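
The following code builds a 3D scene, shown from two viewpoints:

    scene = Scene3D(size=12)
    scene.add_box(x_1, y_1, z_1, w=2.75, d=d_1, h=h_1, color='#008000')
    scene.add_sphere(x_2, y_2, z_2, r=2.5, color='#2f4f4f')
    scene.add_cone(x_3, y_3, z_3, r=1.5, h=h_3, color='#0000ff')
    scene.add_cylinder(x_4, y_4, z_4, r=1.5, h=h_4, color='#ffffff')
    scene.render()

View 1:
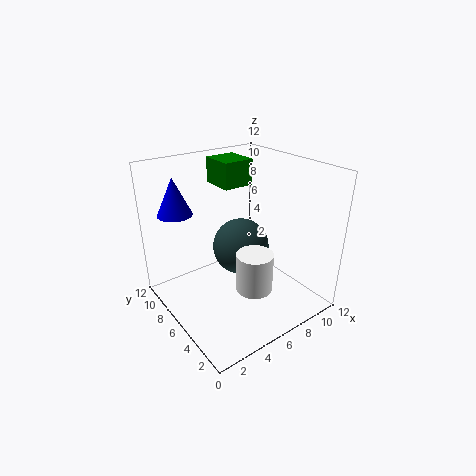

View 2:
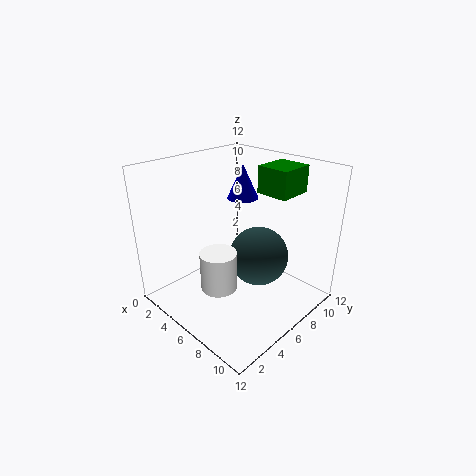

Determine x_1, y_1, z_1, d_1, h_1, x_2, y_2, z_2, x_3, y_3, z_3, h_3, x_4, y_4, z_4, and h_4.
x_1 = 6.25; y_1 = 8; z_1 = 9.5; d_1 = 3; h_1 = 2.25; x_2 = 7.25; y_2 = 7.25; z_2 = 4.25; x_3 = 2.5; y_3 = 10.25; z_3 = 7.5; h_3 = 3.25; x_4 = 6; y_4 = 3.75; z_4 = 2.25; h_4 = 3.25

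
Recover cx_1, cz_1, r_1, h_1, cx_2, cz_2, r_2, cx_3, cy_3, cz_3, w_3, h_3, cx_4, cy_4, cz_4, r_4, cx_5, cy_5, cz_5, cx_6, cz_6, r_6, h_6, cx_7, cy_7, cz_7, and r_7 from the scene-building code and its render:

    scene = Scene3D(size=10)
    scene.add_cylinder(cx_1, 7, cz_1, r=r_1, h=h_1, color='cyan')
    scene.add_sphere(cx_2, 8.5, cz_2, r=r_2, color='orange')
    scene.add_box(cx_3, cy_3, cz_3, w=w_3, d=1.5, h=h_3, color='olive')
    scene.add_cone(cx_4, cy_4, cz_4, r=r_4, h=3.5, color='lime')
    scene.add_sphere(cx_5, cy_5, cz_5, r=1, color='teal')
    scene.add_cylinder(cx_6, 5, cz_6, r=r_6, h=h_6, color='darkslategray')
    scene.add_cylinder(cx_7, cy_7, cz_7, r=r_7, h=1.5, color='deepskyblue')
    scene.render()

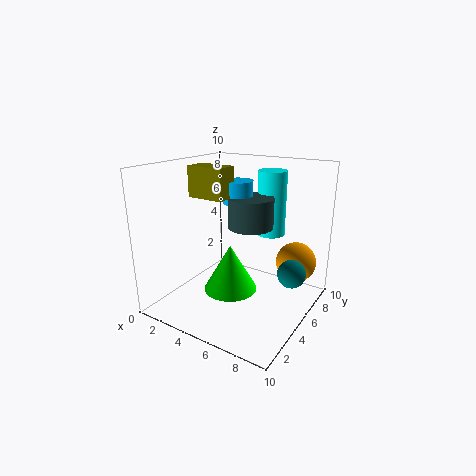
cx_1 = 6.5, cz_1 = 5, r_1 = 1, h_1 = 4.5, cx_2 = 8, cz_2 = 2.5, r_2 = 1.5, cx_3 = 2.5, cy_3 = 3, cz_3 = 8, w_3 = 2.5, h_3 = 2, cx_4 = 4, cy_4 = 5.5, cz_4 = 0.5, r_4 = 2, cx_5 = 8.5, cy_5 = 6.5, cz_5 = 2.5, cx_6 = 6, cz_6 = 6, r_6 = 1.5, h_6 = 2, cx_7 = 5, cy_7 = 5, cz_7 = 7.5, r_7 = 1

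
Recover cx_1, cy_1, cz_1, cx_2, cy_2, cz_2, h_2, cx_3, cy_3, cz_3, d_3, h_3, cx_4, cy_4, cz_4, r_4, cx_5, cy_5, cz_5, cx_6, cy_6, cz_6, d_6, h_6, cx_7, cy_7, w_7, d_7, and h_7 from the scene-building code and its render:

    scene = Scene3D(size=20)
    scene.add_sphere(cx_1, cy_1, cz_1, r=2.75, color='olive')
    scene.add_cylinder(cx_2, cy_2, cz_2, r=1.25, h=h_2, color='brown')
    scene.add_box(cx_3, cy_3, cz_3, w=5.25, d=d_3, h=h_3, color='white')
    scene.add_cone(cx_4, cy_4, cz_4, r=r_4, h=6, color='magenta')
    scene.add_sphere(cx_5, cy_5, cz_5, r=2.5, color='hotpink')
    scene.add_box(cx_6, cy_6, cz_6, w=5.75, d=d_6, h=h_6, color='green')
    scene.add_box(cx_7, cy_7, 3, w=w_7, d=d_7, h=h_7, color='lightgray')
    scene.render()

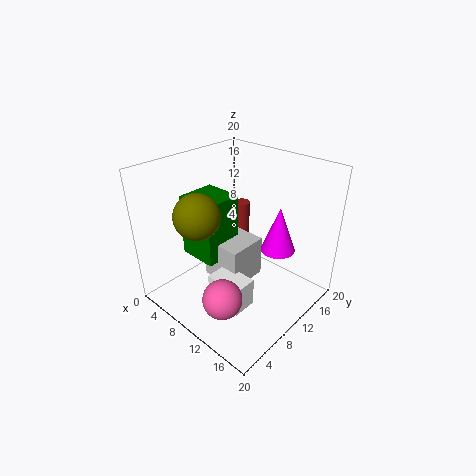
cx_1 = 10; cy_1 = 3; cz_1 = 16; cx_2 = 5.75; cy_2 = 15.5; cz_2 = 6.5; h_2 = 5.75; cx_3 = 9; cy_3 = 5; cz_3 = 1.75; d_3 = 3.5; h_3 = 4; cx_4 = 15.5; cy_4 = 11.75; cz_4 = 9.75; r_4 = 2.25; cx_5 = 13.75; cy_5 = 3; cz_5 = 5.75; cx_6 = 2.5; cy_6 = 6.25; cz_6 = 6.25; d_6 = 5.75; h_6 = 9; cx_7 = 5.5; cy_7 = 7.75; w_7 = 6; d_7 = 5.75; h_7 = 6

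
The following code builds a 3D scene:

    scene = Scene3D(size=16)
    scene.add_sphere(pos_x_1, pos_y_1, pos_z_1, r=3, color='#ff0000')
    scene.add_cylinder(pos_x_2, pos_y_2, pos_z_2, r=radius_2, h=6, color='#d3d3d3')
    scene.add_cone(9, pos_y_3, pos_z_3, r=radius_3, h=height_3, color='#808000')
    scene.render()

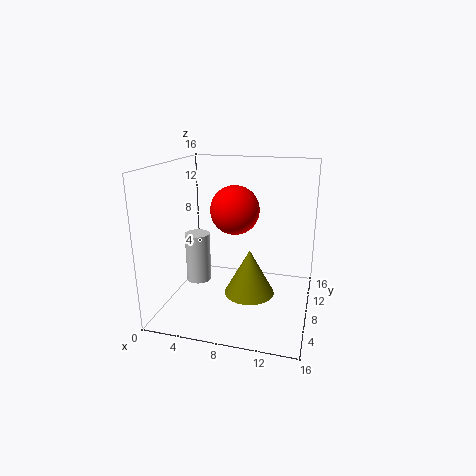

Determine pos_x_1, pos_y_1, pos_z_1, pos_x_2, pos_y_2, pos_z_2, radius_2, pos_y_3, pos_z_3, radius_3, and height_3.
pos_x_1 = 6.5
pos_y_1 = 12
pos_z_1 = 10
pos_x_2 = 2.5
pos_y_2 = 9.5
pos_z_2 = 1.5
radius_2 = 1.5
pos_y_3 = 9.5
pos_z_3 = 0.5
radius_3 = 3
height_3 = 5.5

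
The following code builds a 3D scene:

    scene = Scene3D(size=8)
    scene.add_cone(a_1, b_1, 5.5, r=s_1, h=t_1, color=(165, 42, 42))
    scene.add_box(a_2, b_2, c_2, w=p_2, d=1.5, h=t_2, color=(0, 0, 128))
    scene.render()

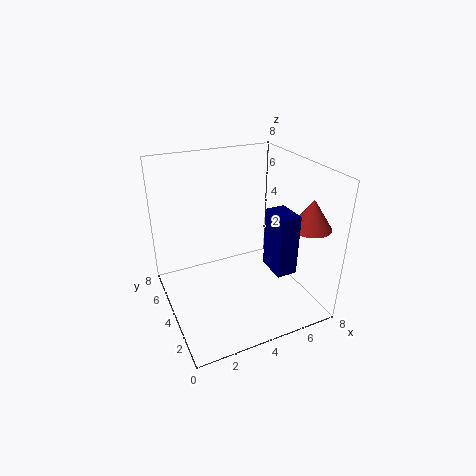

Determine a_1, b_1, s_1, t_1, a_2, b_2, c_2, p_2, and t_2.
a_1 = 6.5; b_1 = 1; s_1 = 1; t_1 = 1.5; a_2 = 4.5; b_2 = 0.5; c_2 = 3.5; p_2 = 1; t_2 = 3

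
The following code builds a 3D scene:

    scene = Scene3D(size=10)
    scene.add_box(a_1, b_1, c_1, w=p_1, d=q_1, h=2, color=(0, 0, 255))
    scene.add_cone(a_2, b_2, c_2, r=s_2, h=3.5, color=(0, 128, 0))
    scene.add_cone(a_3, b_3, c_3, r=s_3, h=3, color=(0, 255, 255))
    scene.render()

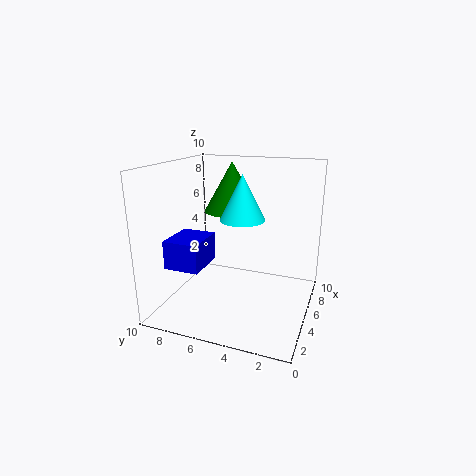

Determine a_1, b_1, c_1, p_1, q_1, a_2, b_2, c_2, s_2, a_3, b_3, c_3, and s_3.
a_1 = 2.5; b_1 = 7; c_1 = 3; p_1 = 3; q_1 = 2.5; a_2 = 6.5; b_2 = 6; c_2 = 6.5; s_2 = 2; a_3 = 4.5; b_3 = 4.5; c_3 = 6.5; s_3 = 1.5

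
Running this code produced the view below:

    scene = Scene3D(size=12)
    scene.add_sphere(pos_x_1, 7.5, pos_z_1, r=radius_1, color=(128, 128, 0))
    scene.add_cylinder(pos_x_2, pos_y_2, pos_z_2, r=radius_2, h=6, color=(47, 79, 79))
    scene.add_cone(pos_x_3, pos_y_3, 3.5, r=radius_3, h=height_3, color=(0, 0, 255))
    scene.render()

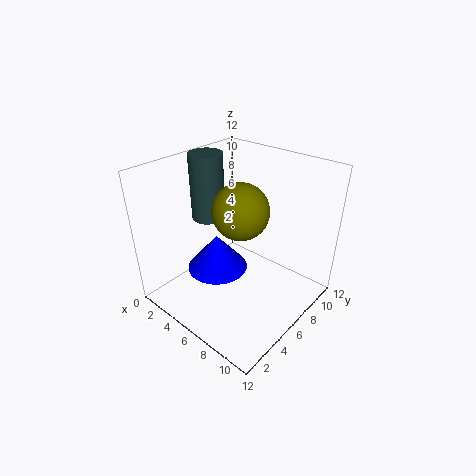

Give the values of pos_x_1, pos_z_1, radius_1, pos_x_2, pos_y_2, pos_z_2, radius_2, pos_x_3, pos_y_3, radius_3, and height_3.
pos_x_1 = 5, pos_z_1 = 7.5, radius_1 = 2.5, pos_x_2 = 1.5, pos_y_2 = 7, pos_z_2 = 6, radius_2 = 1.5, pos_x_3 = 5, pos_y_3 = 4.5, radius_3 = 2.5, height_3 = 3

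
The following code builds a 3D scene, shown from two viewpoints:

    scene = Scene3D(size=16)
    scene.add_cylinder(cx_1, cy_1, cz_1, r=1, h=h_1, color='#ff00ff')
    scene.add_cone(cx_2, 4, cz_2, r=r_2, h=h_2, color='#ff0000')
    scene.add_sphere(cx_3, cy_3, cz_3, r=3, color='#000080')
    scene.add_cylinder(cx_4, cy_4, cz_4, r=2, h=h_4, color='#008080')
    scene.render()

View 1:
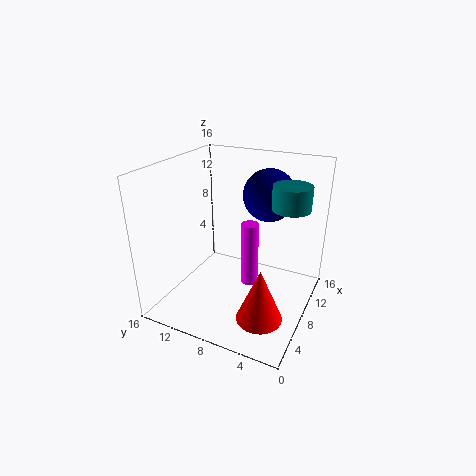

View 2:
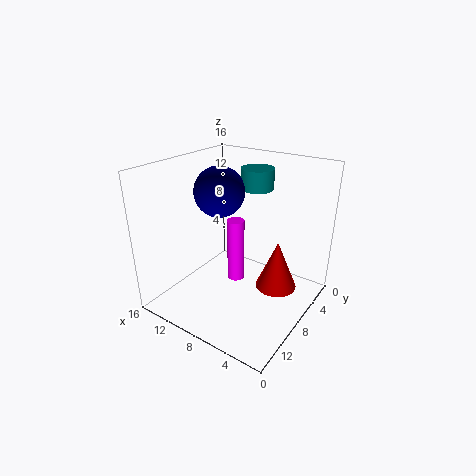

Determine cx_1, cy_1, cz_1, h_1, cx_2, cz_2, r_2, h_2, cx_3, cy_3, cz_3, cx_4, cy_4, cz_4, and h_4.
cx_1 = 9
cy_1 = 7
cz_1 = 2
h_1 = 7.5
cx_2 = 5
cz_2 = 0.5
r_2 = 2.5
h_2 = 6
cx_3 = 12
cy_3 = 6
cz_3 = 12
cx_4 = 9
cy_4 = 2.5
cz_4 = 12
h_4 = 2.5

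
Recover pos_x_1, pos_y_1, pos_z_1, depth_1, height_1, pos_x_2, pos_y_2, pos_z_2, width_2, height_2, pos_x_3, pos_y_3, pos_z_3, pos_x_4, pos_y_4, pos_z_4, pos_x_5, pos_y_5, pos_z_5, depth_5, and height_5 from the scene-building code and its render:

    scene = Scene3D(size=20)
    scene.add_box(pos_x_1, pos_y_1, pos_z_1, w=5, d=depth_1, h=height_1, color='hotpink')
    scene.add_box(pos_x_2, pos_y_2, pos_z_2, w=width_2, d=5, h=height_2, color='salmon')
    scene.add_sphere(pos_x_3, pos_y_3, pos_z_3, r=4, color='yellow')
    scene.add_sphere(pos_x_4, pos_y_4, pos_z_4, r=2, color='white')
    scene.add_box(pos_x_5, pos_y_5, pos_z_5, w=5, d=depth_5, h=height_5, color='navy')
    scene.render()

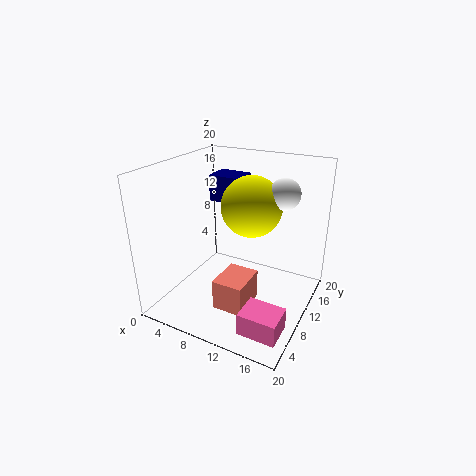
pos_x_1 = 14; pos_y_1 = 2; pos_z_1 = 1; depth_1 = 4; height_1 = 3; pos_x_2 = 10; pos_y_2 = 3; pos_z_2 = 3; width_2 = 4; height_2 = 4; pos_x_3 = 12; pos_y_3 = 10; pos_z_3 = 15; pos_x_4 = 16; pos_y_4 = 11; pos_z_4 = 17; pos_x_5 = 3; pos_y_5 = 14; pos_z_5 = 13; depth_5 = 4; height_5 = 4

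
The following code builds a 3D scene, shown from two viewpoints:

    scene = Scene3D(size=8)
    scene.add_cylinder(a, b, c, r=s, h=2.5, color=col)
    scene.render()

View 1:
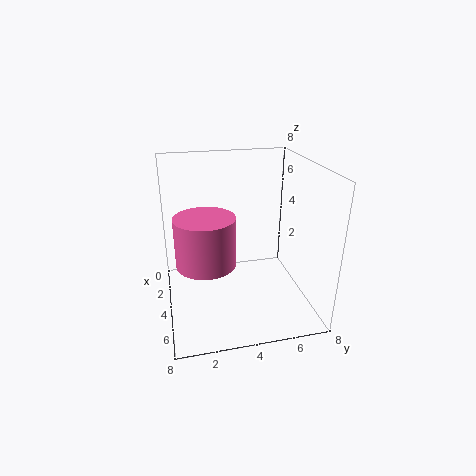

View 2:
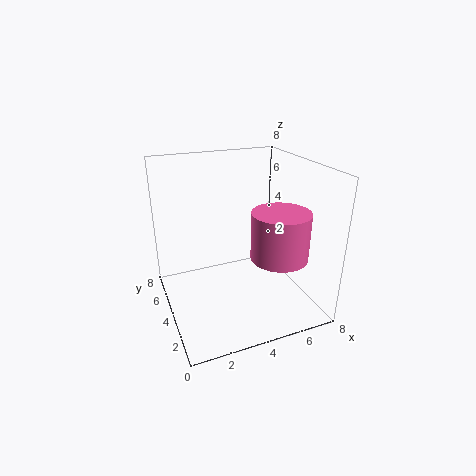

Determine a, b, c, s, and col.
a = 5.5; b = 2; c = 3.5; s = 1.5; col = 'hotpink'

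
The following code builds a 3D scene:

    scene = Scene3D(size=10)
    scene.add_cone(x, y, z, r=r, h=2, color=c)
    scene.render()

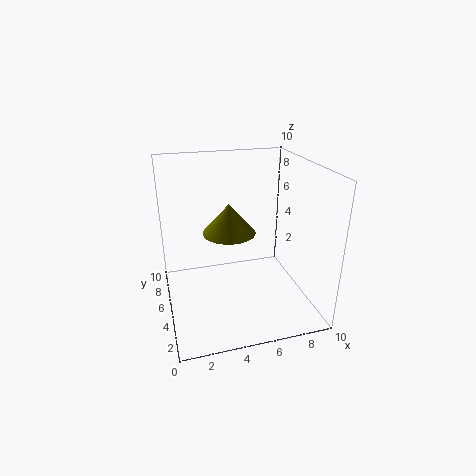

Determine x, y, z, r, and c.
x = 4.25, y = 4.5, z = 5.75, r = 1.75, c = 'olive'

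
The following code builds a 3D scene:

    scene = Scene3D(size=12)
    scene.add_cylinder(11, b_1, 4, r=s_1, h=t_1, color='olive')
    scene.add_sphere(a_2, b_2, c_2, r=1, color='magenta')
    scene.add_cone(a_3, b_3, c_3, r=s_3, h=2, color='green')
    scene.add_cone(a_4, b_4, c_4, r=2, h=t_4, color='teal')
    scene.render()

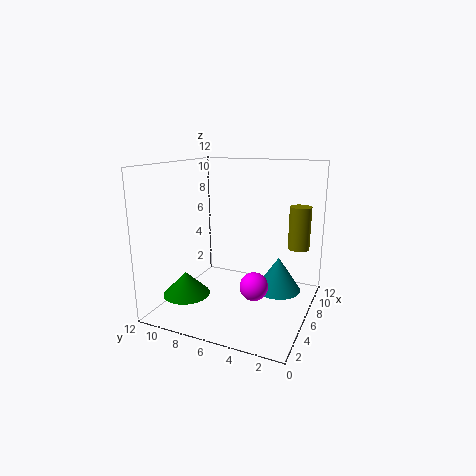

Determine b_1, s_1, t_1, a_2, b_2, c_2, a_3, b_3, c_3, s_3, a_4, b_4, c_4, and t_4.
b_1 = 2
s_1 = 1
t_1 = 4
a_2 = 2
b_2 = 3
c_2 = 4
a_3 = 4
b_3 = 10
c_3 = 1
s_3 = 2
a_4 = 8
b_4 = 3
c_4 = 1
t_4 = 3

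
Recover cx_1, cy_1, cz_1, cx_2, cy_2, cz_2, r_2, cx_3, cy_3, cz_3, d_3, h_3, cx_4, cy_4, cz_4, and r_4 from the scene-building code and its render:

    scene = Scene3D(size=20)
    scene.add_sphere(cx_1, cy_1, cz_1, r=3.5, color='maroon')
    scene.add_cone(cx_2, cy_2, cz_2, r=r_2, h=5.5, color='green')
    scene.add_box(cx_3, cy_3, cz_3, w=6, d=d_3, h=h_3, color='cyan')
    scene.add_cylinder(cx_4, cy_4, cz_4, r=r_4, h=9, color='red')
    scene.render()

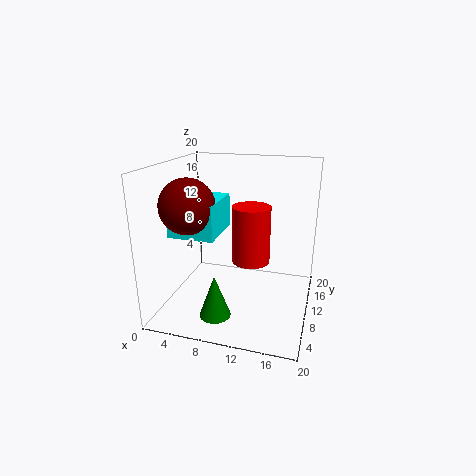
cx_1 = 5, cy_1 = 5, cz_1 = 15.5, cx_2 = 9, cy_2 = 3, cz_2 = 2, r_2 = 2, cx_3 = 2.5, cy_3 = 4, cz_3 = 11.5, d_3 = 7, h_3 = 4.5, cx_4 = 10.5, cy_4 = 15.5, cz_4 = 4, r_4 = 3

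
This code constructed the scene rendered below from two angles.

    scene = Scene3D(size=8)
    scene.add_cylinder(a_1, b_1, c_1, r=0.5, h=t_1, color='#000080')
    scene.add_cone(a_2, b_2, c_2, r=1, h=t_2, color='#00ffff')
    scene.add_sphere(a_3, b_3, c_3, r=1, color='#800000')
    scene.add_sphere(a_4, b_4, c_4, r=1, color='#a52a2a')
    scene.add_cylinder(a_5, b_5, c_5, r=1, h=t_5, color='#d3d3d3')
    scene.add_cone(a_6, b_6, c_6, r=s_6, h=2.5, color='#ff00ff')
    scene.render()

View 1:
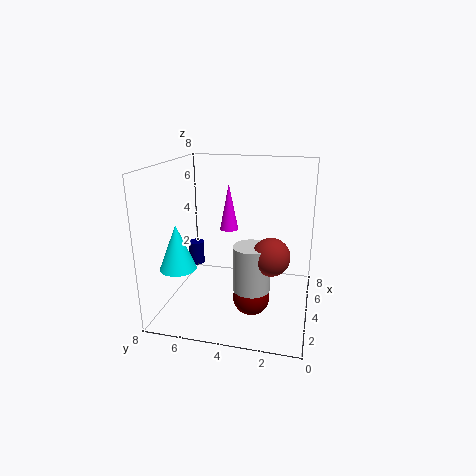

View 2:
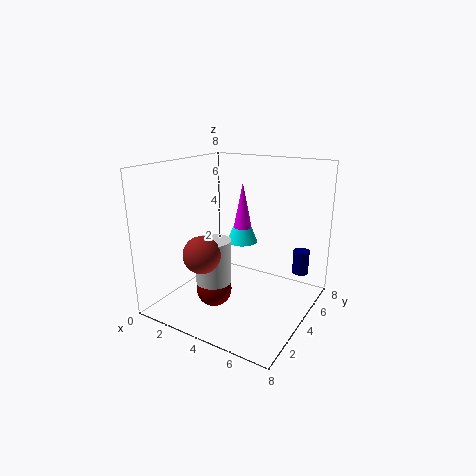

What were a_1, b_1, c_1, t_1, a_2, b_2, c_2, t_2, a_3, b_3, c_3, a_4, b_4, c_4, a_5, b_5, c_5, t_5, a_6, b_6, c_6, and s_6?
a_1 = 6.5; b_1 = 7.5; c_1 = 1; t_1 = 1.5; a_2 = 2.5; b_2 = 7; c_2 = 2.5; t_2 = 2.5; a_3 = 3; b_3 = 3; c_3 = 1; a_4 = 3; b_4 = 2; c_4 = 3.5; a_5 = 3; b_5 = 3; c_5 = 1.5; t_5 = 2.5; a_6 = 4; b_6 = 4.5; c_6 = 4.5; s_6 = 0.5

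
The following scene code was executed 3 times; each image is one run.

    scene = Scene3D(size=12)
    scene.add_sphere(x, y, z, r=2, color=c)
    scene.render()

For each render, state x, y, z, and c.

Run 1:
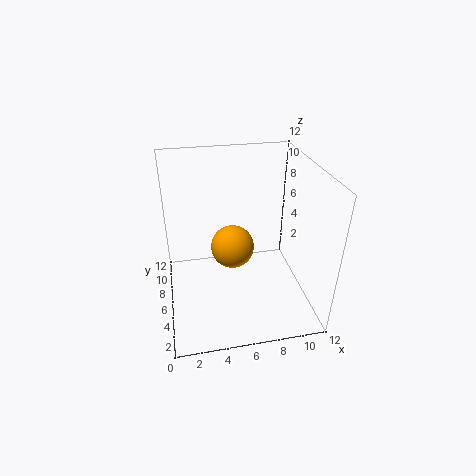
x = 6
y = 8.5
z = 3.5
c = 'orange'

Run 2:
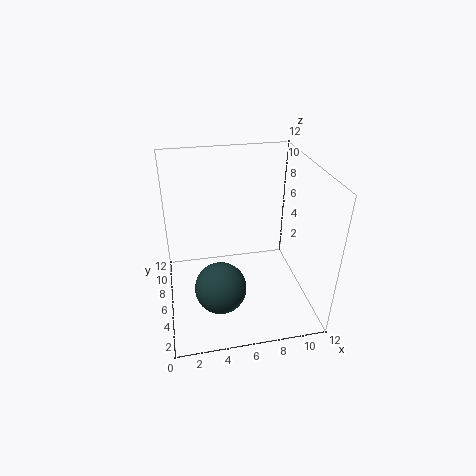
x = 4
y = 3
z = 3.5
c = 'darkslategray'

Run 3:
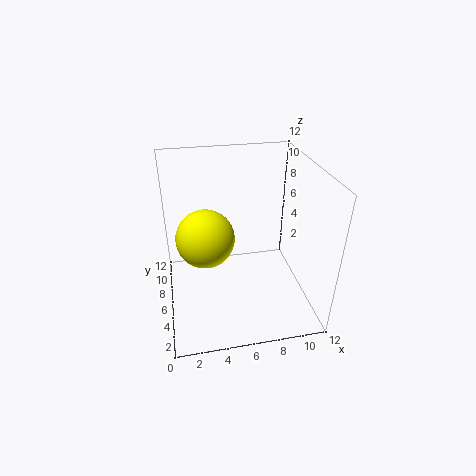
x = 3
y = 2.5
z = 8.5
c = 'yellow'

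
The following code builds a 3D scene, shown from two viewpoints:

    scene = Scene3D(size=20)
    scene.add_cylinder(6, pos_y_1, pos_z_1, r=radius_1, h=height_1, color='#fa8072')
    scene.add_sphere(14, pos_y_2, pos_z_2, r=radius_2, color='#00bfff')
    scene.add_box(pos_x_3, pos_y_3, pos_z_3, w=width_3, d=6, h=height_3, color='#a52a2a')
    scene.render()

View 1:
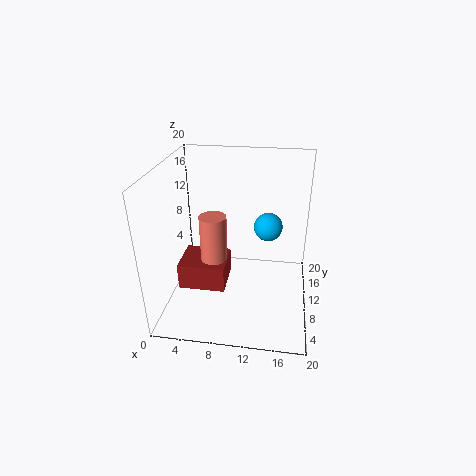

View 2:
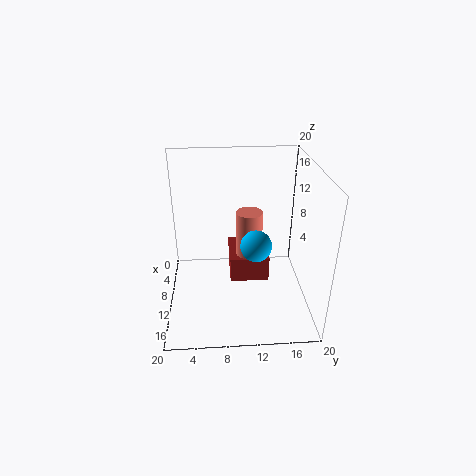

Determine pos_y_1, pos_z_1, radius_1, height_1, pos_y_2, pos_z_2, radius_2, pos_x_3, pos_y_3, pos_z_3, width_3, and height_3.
pos_y_1 = 12, pos_z_1 = 5, radius_1 = 2, height_1 = 7, pos_y_2 = 12, pos_z_2 = 11, radius_2 = 2, pos_x_3 = 1, pos_y_3 = 9, pos_z_3 = 1, width_3 = 7, height_3 = 4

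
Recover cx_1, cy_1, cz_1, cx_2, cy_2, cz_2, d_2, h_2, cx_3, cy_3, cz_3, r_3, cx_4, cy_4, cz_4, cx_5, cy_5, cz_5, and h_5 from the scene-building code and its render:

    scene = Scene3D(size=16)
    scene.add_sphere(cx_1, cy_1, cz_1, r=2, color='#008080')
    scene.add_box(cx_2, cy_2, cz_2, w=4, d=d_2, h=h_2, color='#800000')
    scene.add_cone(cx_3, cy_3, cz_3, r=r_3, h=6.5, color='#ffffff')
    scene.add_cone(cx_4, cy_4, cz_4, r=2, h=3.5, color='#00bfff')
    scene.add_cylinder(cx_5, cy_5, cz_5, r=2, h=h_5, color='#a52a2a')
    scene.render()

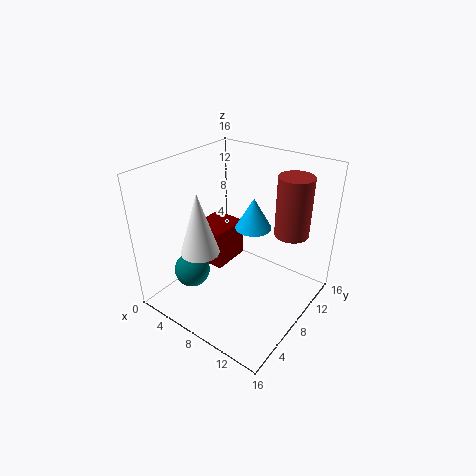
cx_1 = 4, cy_1 = 4.5, cz_1 = 4, cx_2 = 2.5, cy_2 = 6.5, cz_2 = 4, d_2 = 4.5, h_2 = 4.5, cx_3 = 6.5, cy_3 = 3.5, cz_3 = 8, r_3 = 2, cx_4 = 9, cy_4 = 9.5, cz_4 = 9, cx_5 = 12, cy_5 = 13, cz_5 = 7.5, h_5 = 7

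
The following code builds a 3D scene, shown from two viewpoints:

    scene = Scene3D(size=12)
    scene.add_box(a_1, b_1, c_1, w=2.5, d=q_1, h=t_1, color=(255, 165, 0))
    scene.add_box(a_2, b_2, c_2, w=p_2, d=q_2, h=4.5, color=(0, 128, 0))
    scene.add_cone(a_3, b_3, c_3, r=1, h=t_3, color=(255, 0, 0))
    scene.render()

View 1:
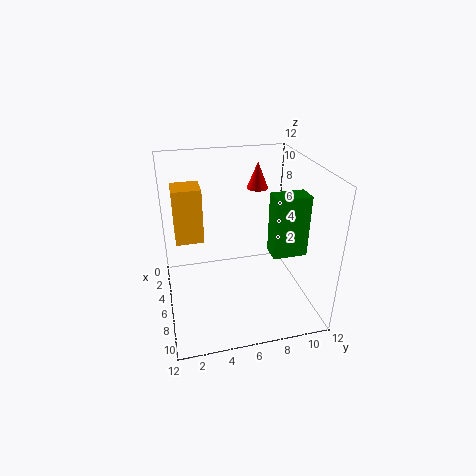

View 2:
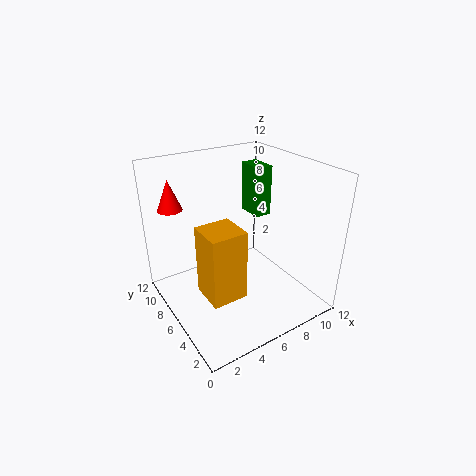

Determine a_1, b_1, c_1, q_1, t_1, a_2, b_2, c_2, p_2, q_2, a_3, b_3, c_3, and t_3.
a_1 = 1, b_1 = 1, c_1 = 4.5, q_1 = 2.5, t_1 = 5, a_2 = 9, b_2 = 7.5, c_2 = 6.5, p_2 = 1.5, q_2 = 2.5, a_3 = 1.5, b_3 = 9, c_3 = 8.5, t_3 = 2.5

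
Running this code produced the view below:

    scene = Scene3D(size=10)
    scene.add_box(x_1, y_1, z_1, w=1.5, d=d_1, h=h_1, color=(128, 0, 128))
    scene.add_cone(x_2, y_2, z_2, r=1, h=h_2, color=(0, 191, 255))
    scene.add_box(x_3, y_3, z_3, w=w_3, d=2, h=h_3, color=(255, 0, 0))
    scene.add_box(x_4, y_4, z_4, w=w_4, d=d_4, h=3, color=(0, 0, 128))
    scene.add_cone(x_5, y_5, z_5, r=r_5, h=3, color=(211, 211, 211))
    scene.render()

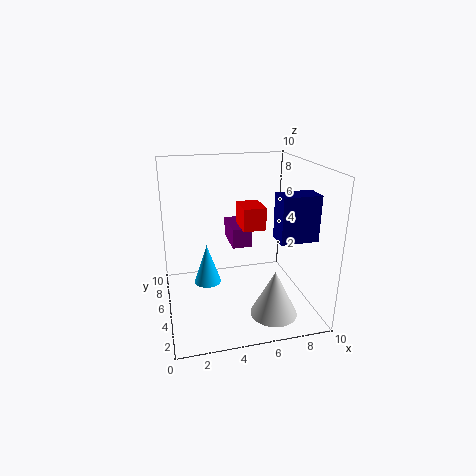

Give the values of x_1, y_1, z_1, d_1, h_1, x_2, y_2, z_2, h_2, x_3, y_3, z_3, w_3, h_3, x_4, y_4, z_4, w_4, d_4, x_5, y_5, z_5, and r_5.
x_1 = 5
y_1 = 6.5
z_1 = 3.5
d_1 = 3
h_1 = 1.5
x_2 = 3
y_2 = 6.5
z_2 = 1
h_2 = 3
x_3 = 5
y_3 = 3.5
z_3 = 6
w_3 = 1.5
h_3 = 1.5
x_4 = 7
y_4 = 2
z_4 = 5.5
w_4 = 2.5
d_4 = 1.5
x_5 = 6.5
y_5 = 1.5
z_5 = 1
r_5 = 1.5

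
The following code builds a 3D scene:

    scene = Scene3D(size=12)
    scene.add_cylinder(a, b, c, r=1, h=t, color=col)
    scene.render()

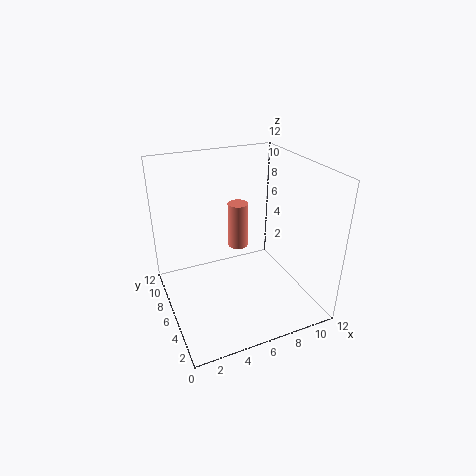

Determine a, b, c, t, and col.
a = 8, b = 10.5, c = 2.5, t = 4.5, col = 'salmon'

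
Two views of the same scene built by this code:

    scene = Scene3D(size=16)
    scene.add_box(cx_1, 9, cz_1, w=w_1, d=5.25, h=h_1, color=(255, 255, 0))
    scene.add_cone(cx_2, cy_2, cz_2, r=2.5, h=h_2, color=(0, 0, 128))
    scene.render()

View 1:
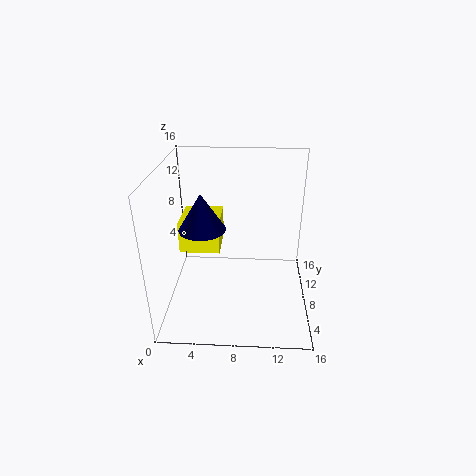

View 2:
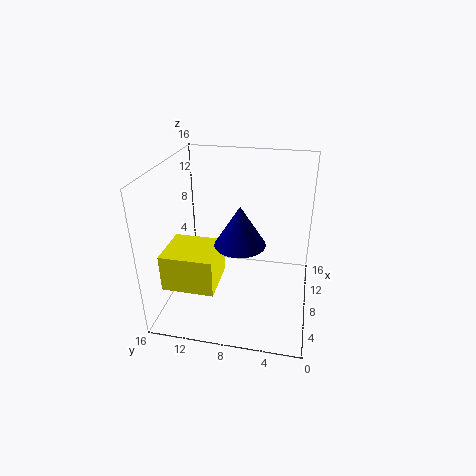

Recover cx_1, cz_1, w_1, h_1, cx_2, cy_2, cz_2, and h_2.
cx_1 = 1, cz_1 = 5.25, w_1 = 4.75, h_1 = 3.75, cx_2 = 4.25, cy_2 = 7, cz_2 = 9.5, h_2 = 4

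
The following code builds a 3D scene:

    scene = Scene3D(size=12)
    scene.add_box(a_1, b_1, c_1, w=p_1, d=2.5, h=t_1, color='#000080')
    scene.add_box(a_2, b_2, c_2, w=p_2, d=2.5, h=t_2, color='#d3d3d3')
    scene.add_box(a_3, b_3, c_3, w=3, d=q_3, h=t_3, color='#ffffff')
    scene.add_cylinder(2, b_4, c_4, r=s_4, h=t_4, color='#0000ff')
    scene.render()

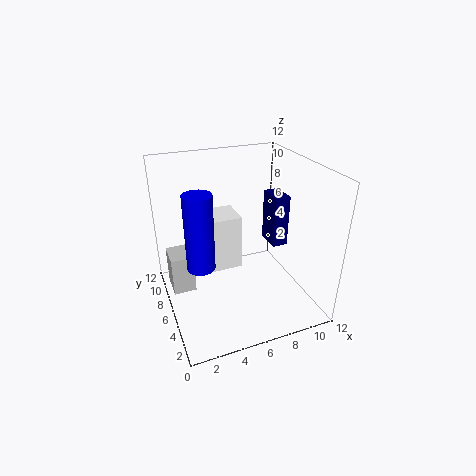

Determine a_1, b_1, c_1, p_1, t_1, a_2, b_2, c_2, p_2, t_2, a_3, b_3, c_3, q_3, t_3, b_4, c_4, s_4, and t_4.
a_1 = 10.5, b_1 = 8, c_1 = 3, p_1 = 1.5, t_1 = 5, a_2 = 0.5, b_2 = 7.5, c_2 = 0.5, p_2 = 2, t_2 = 3.5, a_3 = 4, b_3 = 7.5, c_3 = 2, q_3 = 3, t_3 = 5, b_4 = 3, c_4 = 6, s_4 = 1, t_4 = 5.5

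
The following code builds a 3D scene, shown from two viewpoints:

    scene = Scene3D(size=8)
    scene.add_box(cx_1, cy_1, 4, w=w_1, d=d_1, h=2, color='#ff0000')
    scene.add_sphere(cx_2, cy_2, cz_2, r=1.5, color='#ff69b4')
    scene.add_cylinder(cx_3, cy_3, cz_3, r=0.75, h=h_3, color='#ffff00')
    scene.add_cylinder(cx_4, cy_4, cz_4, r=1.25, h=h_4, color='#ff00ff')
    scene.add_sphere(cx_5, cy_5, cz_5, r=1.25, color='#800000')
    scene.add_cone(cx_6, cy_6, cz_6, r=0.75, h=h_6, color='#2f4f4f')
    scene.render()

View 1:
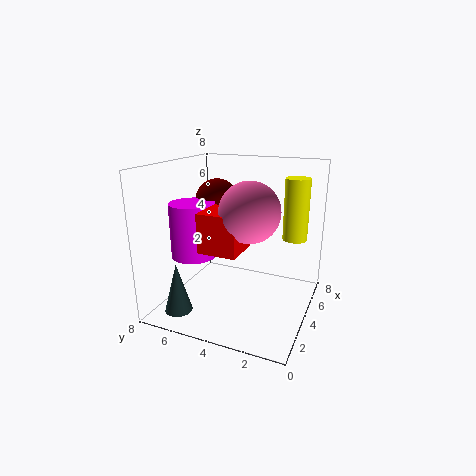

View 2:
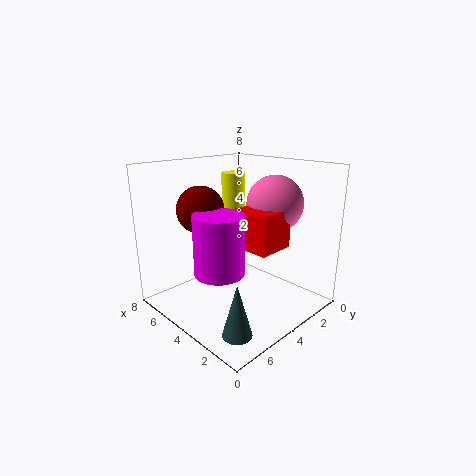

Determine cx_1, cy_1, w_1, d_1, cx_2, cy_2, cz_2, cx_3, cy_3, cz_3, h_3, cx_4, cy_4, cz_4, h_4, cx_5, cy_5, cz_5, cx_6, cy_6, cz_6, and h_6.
cx_1 = 1.25; cy_1 = 3; w_1 = 2; d_1 = 2; cx_2 = 2.5; cy_2 = 2.75; cz_2 = 6; cx_3 = 7; cy_3 = 1.5; cz_3 = 3.25; h_3 = 3.75; cx_4 = 3; cy_4 = 6.25; cz_4 = 3; h_4 = 3; cx_5 = 5; cy_5 = 5.75; cz_5 = 5.75; cx_6 = 1.5; cy_6 = 6.5; cz_6 = 0.25; h_6 = 2.75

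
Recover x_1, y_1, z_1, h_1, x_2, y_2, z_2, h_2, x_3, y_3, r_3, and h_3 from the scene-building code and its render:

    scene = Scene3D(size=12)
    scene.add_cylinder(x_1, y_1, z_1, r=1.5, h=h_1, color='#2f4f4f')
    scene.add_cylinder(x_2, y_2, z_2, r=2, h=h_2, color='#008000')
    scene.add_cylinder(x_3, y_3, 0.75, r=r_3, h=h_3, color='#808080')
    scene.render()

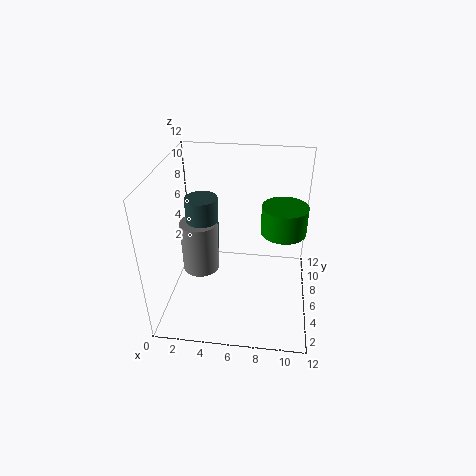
x_1 = 2.25; y_1 = 9; z_1 = 2.75; h_1 = 5.25; x_2 = 9.75; y_2 = 8.25; z_2 = 5.5; h_2 = 2.5; x_3 = 2; y_3 = 8.5; r_3 = 1.75; h_3 = 5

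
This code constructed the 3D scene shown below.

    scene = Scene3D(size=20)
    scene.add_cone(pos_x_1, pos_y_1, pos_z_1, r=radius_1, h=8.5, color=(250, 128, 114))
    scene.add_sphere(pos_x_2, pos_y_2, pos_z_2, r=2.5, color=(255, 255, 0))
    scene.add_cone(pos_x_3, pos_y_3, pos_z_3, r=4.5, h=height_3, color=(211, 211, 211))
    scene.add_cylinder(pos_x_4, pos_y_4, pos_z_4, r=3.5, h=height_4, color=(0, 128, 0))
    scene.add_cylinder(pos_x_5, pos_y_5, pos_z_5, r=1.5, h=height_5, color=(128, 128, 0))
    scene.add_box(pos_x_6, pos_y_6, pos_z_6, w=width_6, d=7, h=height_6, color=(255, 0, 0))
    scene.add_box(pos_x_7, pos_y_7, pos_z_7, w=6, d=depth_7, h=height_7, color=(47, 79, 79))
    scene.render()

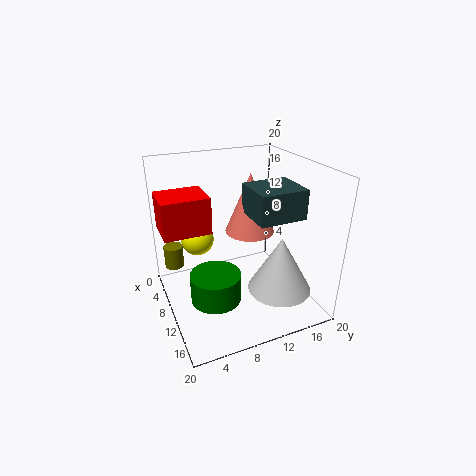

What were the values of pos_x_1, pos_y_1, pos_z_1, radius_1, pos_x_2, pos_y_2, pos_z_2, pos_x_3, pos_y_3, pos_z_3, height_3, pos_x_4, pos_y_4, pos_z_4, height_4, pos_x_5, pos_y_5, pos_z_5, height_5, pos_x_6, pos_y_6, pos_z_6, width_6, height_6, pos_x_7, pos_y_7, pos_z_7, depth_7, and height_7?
pos_x_1 = 8.5
pos_y_1 = 12.5
pos_z_1 = 10
radius_1 = 3.5
pos_x_2 = 3.5
pos_y_2 = 6
pos_z_2 = 7.5
pos_x_3 = 13.5
pos_y_3 = 15
pos_z_3 = 2.5
height_3 = 8
pos_x_4 = 11.5
pos_y_4 = 6
pos_z_4 = 2
height_4 = 4
pos_x_5 = 1.5
pos_y_5 = 2.5
pos_z_5 = 2.5
height_5 = 3.5
pos_x_6 = 0.5
pos_y_6 = 0.5
pos_z_6 = 9.5
width_6 = 6
height_6 = 5.5
pos_x_7 = 9
pos_y_7 = 11
pos_z_7 = 13.5
depth_7 = 6.5
height_7 = 4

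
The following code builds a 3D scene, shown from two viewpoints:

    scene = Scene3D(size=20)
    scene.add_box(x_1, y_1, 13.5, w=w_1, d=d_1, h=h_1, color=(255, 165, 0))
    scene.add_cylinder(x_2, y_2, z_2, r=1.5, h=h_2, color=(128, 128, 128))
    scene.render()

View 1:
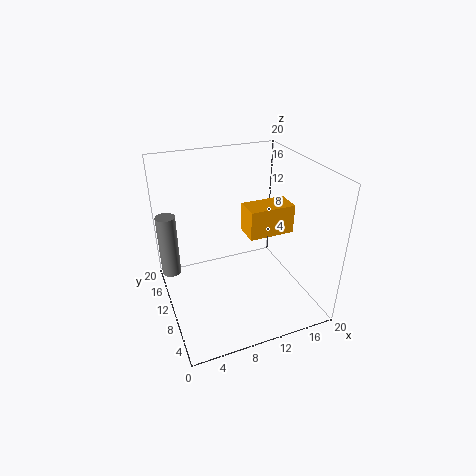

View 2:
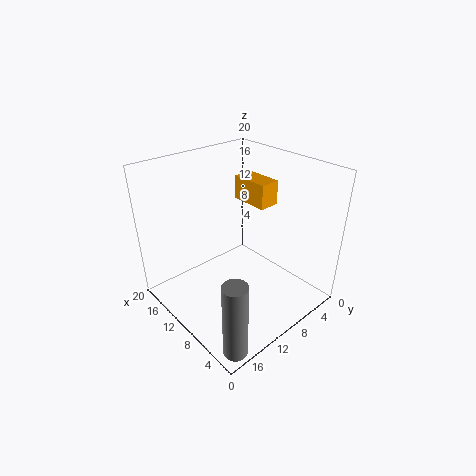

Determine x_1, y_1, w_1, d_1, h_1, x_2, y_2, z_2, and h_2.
x_1 = 9
y_1 = 3.5
w_1 = 5.5
d_1 = 3
h_1 = 3.5
x_2 = 1.5
y_2 = 18
z_2 = 1
h_2 = 10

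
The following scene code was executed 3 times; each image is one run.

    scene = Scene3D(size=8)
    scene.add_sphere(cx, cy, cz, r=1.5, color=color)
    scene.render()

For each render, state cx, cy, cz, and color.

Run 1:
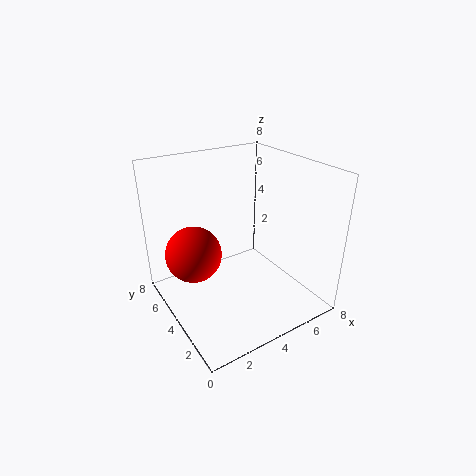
cx = 1.5; cy = 4.5; cz = 3.5; color = 'red'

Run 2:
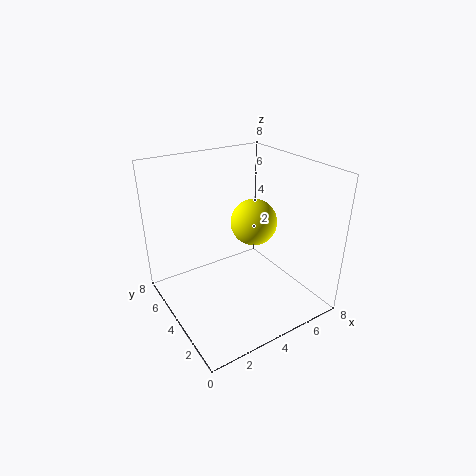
cx = 6.5; cy = 6; cz = 3.5; color = 'yellow'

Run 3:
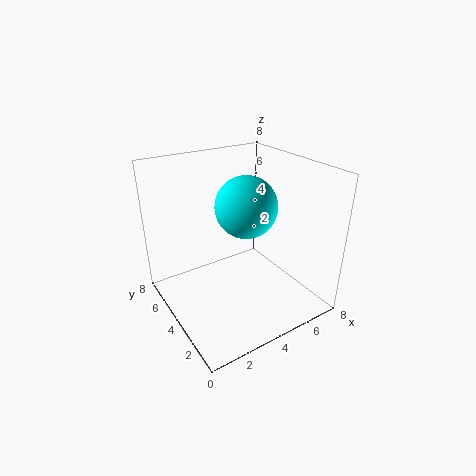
cx = 3.5; cy = 2.5; cz = 6.5; color = 'cyan'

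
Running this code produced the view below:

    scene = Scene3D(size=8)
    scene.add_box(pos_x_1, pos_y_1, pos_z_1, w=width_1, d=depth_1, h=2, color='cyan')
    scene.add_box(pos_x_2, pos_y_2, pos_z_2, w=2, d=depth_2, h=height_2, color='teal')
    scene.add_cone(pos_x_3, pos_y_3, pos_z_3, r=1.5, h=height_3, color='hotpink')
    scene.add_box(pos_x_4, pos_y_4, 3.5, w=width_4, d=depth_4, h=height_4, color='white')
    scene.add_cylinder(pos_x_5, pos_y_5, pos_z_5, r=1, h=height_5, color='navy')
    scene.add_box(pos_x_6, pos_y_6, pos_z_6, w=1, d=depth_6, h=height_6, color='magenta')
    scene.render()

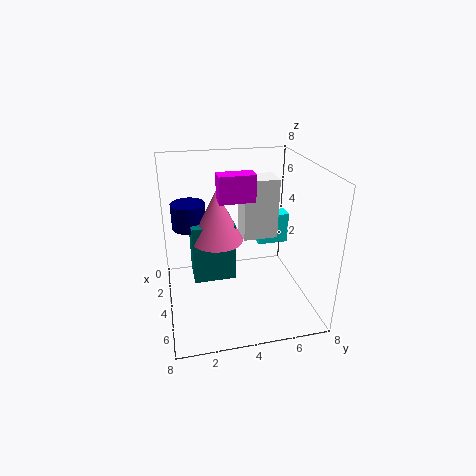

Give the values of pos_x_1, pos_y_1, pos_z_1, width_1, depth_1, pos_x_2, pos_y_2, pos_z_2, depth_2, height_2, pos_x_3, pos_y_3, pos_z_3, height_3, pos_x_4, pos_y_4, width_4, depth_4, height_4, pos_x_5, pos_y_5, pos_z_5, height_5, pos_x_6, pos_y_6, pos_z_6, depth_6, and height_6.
pos_x_1 = 0.5, pos_y_1 = 6, pos_z_1 = 2, width_1 = 1, depth_1 = 2, pos_x_2 = 1.5, pos_y_2 = 1.5, pos_z_2 = 1, depth_2 = 2.5, height_2 = 3.5, pos_x_3 = 3, pos_y_3 = 3, pos_z_3 = 3.5, height_3 = 3, pos_x_4 = 2, pos_y_4 = 4.5, width_4 = 1.5, depth_4 = 2, height_4 = 3.5, pos_x_5 = 2, pos_y_5 = 1.5, pos_z_5 = 4, height_5 = 1.5, pos_x_6 = 3, pos_y_6 = 3, pos_z_6 = 6, depth_6 = 2, height_6 = 1.5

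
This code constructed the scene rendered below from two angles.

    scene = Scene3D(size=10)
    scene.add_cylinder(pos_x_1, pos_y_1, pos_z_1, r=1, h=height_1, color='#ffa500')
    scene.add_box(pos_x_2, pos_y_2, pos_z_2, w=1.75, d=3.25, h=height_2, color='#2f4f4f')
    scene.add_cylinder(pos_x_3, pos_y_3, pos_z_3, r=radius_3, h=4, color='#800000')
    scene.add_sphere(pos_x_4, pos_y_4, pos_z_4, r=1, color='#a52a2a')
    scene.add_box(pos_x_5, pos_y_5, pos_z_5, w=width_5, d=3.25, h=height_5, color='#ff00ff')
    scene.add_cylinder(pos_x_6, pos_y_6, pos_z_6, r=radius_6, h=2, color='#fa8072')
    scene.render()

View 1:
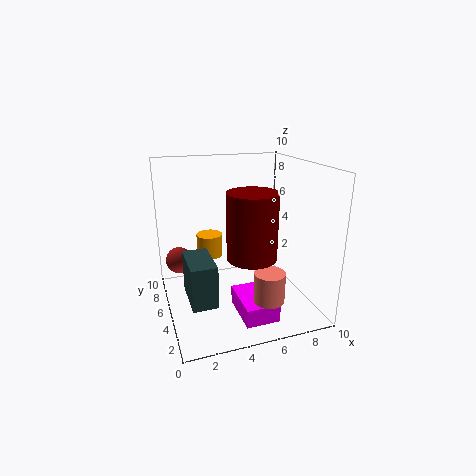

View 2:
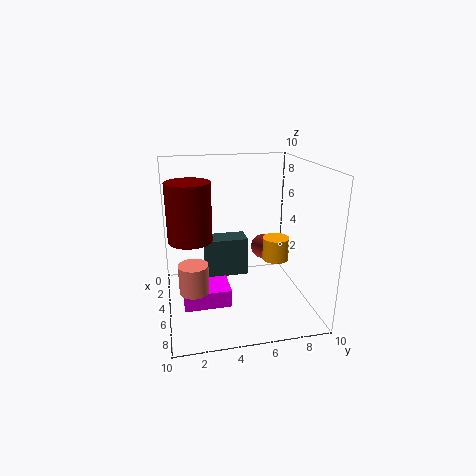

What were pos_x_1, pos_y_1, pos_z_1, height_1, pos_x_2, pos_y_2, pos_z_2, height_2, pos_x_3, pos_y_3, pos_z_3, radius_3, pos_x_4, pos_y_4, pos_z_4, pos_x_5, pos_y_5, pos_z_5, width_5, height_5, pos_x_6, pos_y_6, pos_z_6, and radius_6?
pos_x_1 = 3.75; pos_y_1 = 8.25; pos_z_1 = 2.5; height_1 = 1.75; pos_x_2 = 1.25; pos_y_2 = 3; pos_z_2 = 1; height_2 = 3; pos_x_3 = 4.75; pos_y_3 = 1.75; pos_z_3 = 5; radius_3 = 1.5; pos_x_4 = 1.25; pos_y_4 = 8; pos_z_4 = 2.5; pos_x_5 = 4.25; pos_y_5 = 1; pos_z_5 = 0.5; width_5 = 2.25; height_5 = 1.25; pos_x_6 = 6; pos_y_6 = 1.75; pos_z_6 = 1.75; radius_6 = 1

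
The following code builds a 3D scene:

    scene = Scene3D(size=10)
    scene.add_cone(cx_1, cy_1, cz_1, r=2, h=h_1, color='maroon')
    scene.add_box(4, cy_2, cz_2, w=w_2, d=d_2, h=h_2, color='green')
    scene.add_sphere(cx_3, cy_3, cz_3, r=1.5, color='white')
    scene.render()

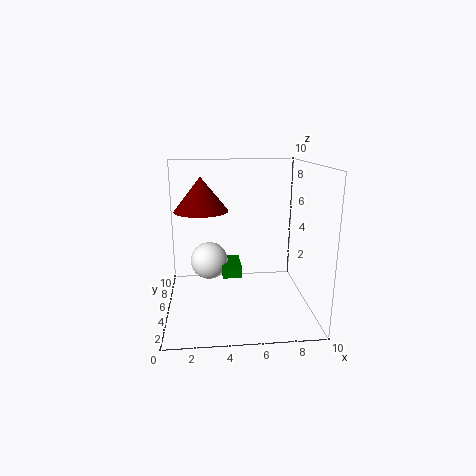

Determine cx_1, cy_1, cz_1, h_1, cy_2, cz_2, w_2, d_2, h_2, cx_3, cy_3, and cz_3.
cx_1 = 2.5; cy_1 = 7; cz_1 = 6.5; h_1 = 2.5; cy_2 = 7; cz_2 = 1; w_2 = 1.5; d_2 = 2.5; h_2 = 1; cx_3 = 3; cy_3 = 8.5; cz_3 = 2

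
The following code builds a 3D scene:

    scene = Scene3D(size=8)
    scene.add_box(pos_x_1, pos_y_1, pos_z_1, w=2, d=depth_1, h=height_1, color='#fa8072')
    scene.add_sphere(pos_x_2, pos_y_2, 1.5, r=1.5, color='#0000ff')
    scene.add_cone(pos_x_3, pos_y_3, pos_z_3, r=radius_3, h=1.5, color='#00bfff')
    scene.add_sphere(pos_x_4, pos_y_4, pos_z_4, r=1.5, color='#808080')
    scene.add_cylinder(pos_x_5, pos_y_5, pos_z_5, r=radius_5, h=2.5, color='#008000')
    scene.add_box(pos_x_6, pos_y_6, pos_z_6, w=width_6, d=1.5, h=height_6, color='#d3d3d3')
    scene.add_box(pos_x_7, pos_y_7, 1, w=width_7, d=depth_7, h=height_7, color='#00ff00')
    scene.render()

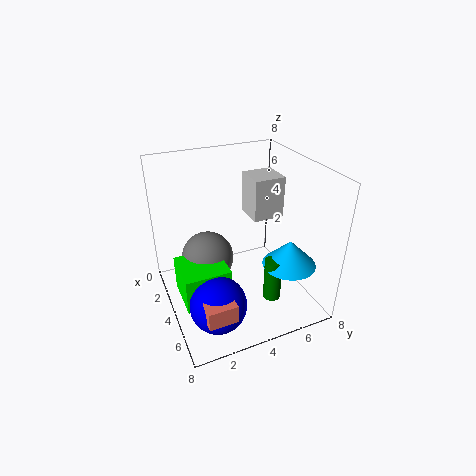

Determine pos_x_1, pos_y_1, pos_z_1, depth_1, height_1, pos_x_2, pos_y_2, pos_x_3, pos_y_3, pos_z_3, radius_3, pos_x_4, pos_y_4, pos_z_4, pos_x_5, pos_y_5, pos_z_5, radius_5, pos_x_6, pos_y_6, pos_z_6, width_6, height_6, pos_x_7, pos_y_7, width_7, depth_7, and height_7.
pos_x_1 = 5.5; pos_y_1 = 1; pos_z_1 = 1.5; depth_1 = 1.5; height_1 = 1; pos_x_2 = 6; pos_y_2 = 2; pos_x_3 = 5.5; pos_y_3 = 6.5; pos_z_3 = 2.5; radius_3 = 1.5; pos_x_4 = 3; pos_y_4 = 2.5; pos_z_4 = 2.5; pos_x_5 = 5.5; pos_y_5 = 5.5; pos_z_5 = 0.5; radius_5 = 0.5; pos_x_6 = 4.5; pos_y_6 = 4; pos_z_6 = 6; width_6 = 1.5; height_6 = 2; pos_x_7 = 3; pos_y_7 = 0.5; width_7 = 2.5; depth_7 = 2.5; height_7 = 2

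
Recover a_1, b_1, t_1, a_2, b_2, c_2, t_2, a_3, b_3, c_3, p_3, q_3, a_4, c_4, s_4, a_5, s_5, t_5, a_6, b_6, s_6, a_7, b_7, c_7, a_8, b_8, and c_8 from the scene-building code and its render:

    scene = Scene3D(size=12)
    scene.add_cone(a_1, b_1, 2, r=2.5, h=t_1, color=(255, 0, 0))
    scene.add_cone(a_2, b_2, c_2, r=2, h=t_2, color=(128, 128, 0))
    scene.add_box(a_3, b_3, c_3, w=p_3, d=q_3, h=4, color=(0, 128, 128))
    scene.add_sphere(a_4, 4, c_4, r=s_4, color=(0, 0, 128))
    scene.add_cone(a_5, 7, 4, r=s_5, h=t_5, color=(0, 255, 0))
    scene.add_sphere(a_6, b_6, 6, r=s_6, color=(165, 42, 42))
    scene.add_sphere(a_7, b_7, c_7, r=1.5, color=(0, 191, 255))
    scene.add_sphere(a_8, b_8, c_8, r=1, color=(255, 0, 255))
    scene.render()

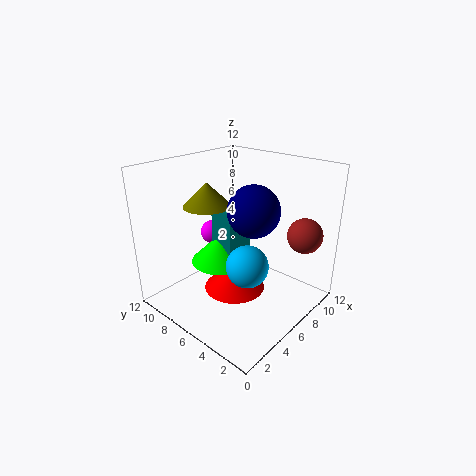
a_1 = 5
b_1 = 5.5
t_1 = 2
a_2 = 5
b_2 = 8.5
c_2 = 8.5
t_2 = 2
a_3 = 4.5
b_3 = 5.5
c_3 = 4.5
p_3 = 2.5
q_3 = 2
a_4 = 5.5
c_4 = 9
s_4 = 2
a_5 = 5
s_5 = 2.5
t_5 = 2.5
a_6 = 10
b_6 = 2
s_6 = 1.5
a_7 = 3
b_7 = 2.5
c_7 = 6
a_8 = 5.5
b_8 = 8.5
c_8 = 6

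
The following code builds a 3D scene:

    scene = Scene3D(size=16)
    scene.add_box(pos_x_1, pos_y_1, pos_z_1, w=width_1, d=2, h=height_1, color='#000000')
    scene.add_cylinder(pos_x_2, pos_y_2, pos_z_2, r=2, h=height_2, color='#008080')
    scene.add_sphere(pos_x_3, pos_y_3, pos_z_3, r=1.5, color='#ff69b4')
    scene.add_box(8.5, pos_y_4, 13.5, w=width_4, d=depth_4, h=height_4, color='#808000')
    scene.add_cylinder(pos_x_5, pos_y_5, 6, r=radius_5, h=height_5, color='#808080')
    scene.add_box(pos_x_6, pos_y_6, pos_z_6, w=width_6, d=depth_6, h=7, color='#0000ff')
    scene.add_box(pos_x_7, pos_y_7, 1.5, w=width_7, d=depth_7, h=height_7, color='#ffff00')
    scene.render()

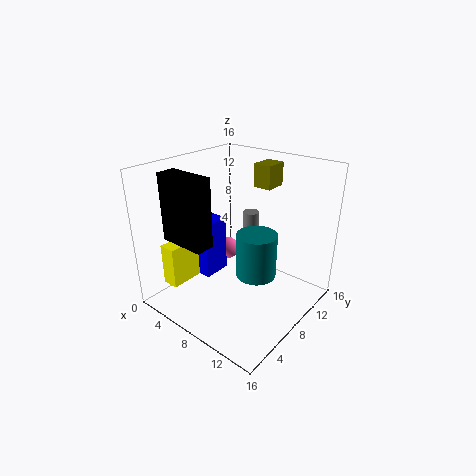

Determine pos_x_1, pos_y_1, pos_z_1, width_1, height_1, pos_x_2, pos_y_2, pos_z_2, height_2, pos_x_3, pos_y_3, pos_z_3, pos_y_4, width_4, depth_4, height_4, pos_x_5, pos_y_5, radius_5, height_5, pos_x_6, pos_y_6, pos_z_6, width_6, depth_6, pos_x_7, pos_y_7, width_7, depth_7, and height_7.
pos_x_1 = 3.5; pos_y_1 = 1.5; pos_z_1 = 9; width_1 = 5; height_1 = 7; pos_x_2 = 12; pos_y_2 = 6; pos_z_2 = 6; height_2 = 4.5; pos_x_3 = 2; pos_y_3 = 13; pos_z_3 = 2.5; pos_y_4 = 10; width_4 = 2; depth_4 = 2.5; height_4 = 2.5; pos_x_5 = 6; pos_y_5 = 13; radius_5 = 1; height_5 = 3; pos_x_6 = 1; pos_y_6 = 7; pos_z_6 = 1.5; width_6 = 3; depth_6 = 3.5; pos_x_7 = 0.5; pos_y_7 = 3; width_7 = 2; depth_7 = 4; height_7 = 5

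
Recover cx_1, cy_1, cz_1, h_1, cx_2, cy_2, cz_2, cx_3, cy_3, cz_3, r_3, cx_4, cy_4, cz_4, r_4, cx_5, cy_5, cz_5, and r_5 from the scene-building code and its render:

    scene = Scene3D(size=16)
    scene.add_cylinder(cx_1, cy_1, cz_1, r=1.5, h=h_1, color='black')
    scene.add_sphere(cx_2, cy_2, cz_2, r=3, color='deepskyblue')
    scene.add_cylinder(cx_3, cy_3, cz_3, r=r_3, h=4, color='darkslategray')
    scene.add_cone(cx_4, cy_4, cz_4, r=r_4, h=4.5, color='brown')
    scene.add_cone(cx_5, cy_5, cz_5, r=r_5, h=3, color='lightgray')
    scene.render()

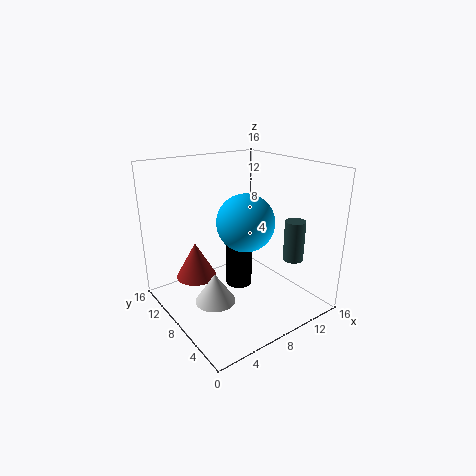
cx_1 = 8.5
cy_1 = 8.5
cz_1 = 2
h_1 = 5.5
cx_2 = 7.5
cy_2 = 6
cz_2 = 10.5
cx_3 = 10
cy_3 = 1.5
cz_3 = 7.5
r_3 = 1
cx_4 = 5.5
cy_4 = 13.5
cz_4 = 1.5
r_4 = 2.5
cx_5 = 3
cy_5 = 5
cz_5 = 3.5
r_5 = 2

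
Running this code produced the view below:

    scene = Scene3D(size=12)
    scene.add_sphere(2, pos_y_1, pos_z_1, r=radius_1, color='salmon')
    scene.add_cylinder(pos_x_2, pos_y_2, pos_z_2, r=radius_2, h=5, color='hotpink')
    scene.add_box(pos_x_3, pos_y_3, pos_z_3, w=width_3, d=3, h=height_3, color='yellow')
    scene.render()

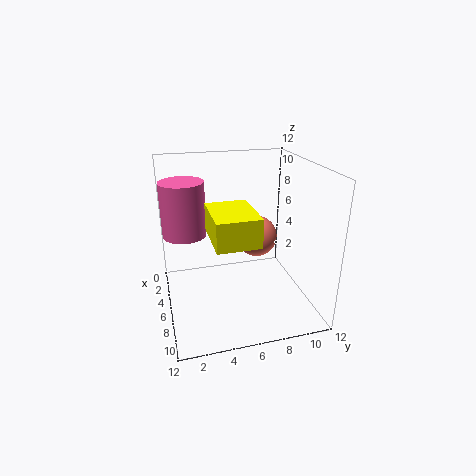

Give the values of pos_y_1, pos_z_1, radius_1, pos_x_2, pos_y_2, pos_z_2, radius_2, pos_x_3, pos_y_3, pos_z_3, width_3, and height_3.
pos_y_1 = 9
pos_z_1 = 4
radius_1 = 2
pos_x_2 = 2
pos_y_2 = 2
pos_z_2 = 5
radius_2 = 2
pos_x_3 = 8
pos_y_3 = 3
pos_z_3 = 8
width_3 = 4
height_3 = 2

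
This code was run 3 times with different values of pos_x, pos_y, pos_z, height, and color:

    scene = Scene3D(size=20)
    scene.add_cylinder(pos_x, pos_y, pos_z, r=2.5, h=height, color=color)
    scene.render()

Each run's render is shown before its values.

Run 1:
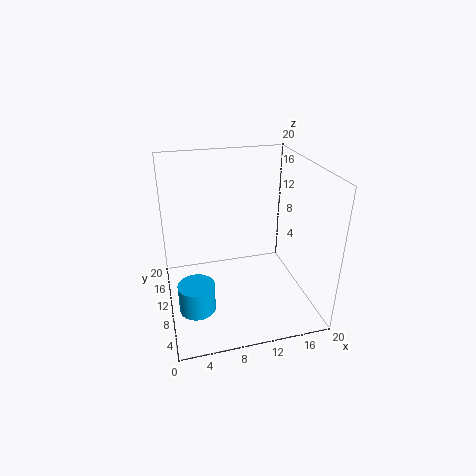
pos_x = 3.5; pos_y = 7.5; pos_z = 1; height = 4; color = 'deepskyblue'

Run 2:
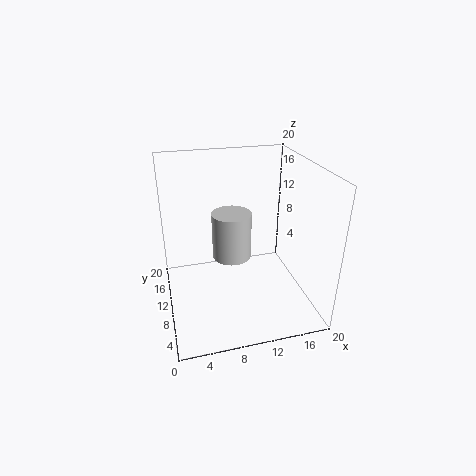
pos_x = 8.5; pos_y = 7.5; pos_z = 9; height = 6; color = 'lightgray'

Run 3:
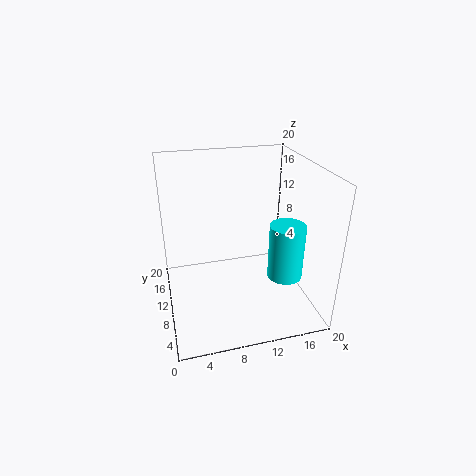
pos_x = 16.5; pos_y = 8; pos_z = 4; height = 8; color = 'cyan'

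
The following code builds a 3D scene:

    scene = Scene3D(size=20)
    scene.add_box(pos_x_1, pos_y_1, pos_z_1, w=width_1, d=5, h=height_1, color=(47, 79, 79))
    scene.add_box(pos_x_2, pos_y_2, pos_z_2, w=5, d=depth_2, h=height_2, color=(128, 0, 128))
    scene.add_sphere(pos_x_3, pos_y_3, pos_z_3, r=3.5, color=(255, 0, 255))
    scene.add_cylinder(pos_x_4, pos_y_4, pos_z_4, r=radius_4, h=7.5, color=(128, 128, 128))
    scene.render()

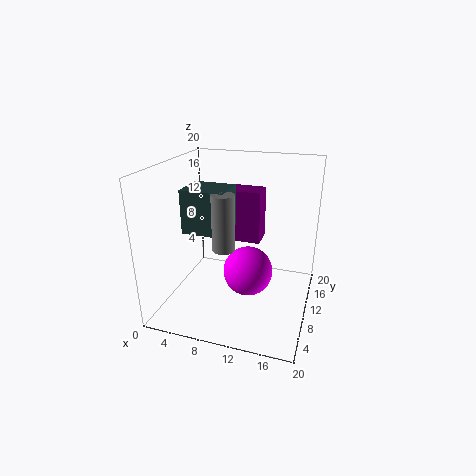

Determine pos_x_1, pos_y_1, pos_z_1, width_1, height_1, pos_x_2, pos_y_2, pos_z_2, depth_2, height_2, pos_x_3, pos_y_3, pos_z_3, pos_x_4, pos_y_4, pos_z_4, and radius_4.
pos_x_1 = 3
pos_y_1 = 7
pos_z_1 = 11
width_1 = 6
height_1 = 6
pos_x_2 = 7.5
pos_y_2 = 12
pos_z_2 = 8.5
depth_2 = 3.5
height_2 = 7.5
pos_x_3 = 11.5
pos_y_3 = 10
pos_z_3 = 5
pos_x_4 = 9
pos_y_4 = 7
pos_z_4 = 9.5
radius_4 = 1.5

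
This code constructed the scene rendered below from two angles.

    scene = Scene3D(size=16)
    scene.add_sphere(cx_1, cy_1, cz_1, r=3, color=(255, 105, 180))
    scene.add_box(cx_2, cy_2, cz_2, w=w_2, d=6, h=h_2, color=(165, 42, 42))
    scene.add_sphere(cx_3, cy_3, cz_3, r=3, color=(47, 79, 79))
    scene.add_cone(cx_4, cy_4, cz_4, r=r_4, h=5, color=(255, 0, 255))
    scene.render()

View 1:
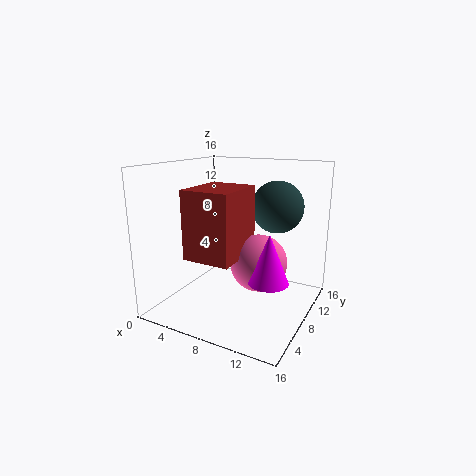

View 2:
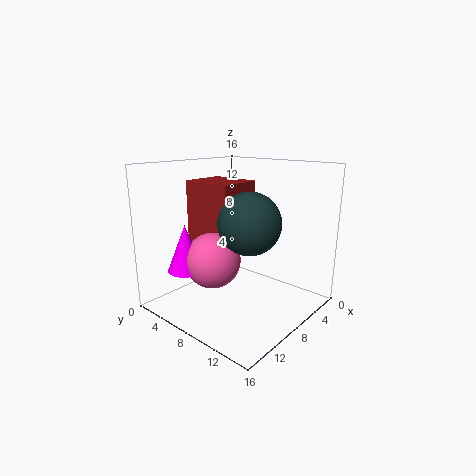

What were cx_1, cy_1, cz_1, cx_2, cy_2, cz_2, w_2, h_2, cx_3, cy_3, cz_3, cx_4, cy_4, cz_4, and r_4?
cx_1 = 11; cy_1 = 7; cz_1 = 6; cx_2 = 5; cy_2 = 2; cz_2 = 7; w_2 = 5; h_2 = 7; cx_3 = 11; cy_3 = 12; cz_3 = 11; cx_4 = 13; cy_4 = 5; cz_4 = 5; r_4 = 2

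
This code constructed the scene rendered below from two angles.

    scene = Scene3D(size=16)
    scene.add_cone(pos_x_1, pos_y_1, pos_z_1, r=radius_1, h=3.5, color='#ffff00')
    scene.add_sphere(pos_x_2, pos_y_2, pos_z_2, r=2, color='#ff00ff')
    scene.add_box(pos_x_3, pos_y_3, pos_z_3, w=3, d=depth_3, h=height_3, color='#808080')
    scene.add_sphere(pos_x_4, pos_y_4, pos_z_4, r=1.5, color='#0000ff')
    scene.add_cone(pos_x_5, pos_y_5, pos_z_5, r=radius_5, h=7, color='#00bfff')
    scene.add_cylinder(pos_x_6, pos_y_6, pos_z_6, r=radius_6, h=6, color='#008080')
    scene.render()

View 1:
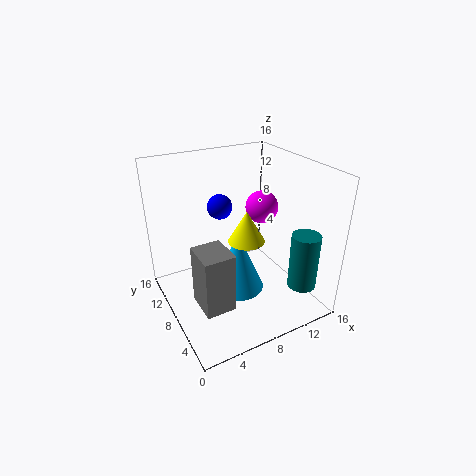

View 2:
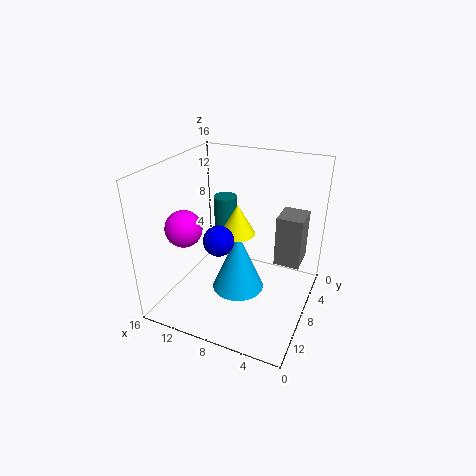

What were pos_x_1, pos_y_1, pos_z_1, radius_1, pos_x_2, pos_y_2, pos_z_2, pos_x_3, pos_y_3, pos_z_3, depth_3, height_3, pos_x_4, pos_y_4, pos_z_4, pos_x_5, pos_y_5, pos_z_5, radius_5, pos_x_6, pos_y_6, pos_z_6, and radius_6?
pos_x_1 = 8.5, pos_y_1 = 7, pos_z_1 = 8, radius_1 = 2, pos_x_2 = 13, pos_y_2 = 11, pos_z_2 = 9.5, pos_x_3 = 1.5, pos_y_3 = 2, pos_z_3 = 4, depth_3 = 3.5, height_3 = 6, pos_x_4 = 8, pos_y_4 = 12.5, pos_z_4 = 10, pos_x_5 = 8, pos_y_5 = 8, pos_z_5 = 1.5, radius_5 = 3, pos_x_6 = 12.5, pos_y_6 = 2, pos_z_6 = 4, radius_6 = 1.5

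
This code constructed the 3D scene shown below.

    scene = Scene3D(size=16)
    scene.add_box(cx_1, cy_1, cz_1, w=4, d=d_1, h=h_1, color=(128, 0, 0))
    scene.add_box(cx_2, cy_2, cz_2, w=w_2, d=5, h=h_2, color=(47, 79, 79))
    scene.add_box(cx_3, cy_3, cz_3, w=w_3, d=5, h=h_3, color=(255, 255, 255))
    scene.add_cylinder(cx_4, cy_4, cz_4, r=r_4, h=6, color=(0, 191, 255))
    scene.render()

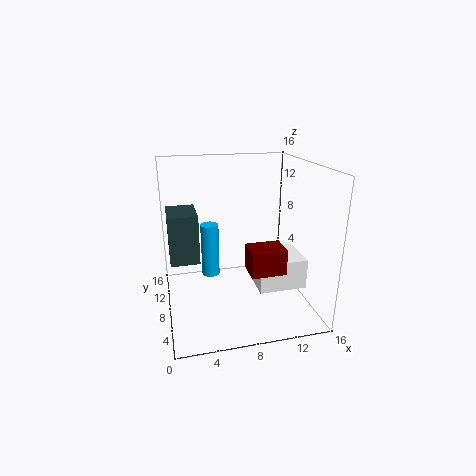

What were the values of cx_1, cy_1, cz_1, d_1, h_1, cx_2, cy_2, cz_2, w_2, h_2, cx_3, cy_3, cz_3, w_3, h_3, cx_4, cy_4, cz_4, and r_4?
cx_1 = 9, cy_1 = 5.5, cz_1 = 4, d_1 = 3, h_1 = 3, cx_2 = 0.5, cy_2 = 10.5, cz_2 = 4, w_2 = 3.5, h_2 = 6, cx_3 = 10, cy_3 = 5.5, cz_3 = 2, w_3 = 5.5, h_3 = 3.5, cx_4 = 5, cy_4 = 9, cz_4 = 3.5, r_4 = 1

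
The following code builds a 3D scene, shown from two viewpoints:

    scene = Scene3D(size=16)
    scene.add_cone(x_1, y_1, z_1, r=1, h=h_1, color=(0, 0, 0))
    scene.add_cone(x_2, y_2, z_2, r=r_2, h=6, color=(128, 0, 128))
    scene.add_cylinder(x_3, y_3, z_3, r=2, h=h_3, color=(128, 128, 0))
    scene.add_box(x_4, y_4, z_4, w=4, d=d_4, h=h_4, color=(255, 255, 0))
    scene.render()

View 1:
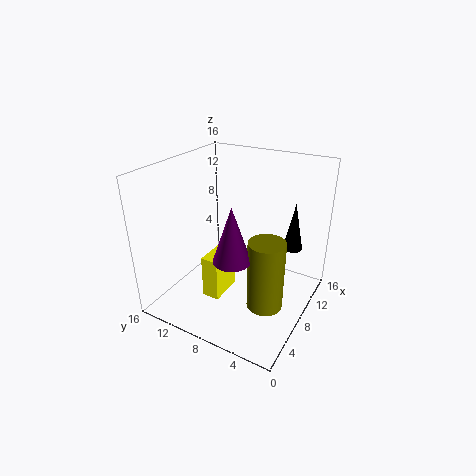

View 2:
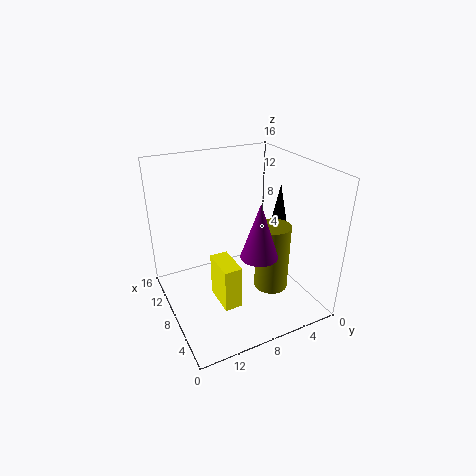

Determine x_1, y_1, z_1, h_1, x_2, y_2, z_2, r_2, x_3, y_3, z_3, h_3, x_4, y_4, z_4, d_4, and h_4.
x_1 = 9, y_1 = 2, z_1 = 8, h_1 = 5, x_2 = 5, y_2 = 7, z_2 = 7, r_2 = 2, x_3 = 7, y_3 = 4, z_3 = 1, h_3 = 8, x_4 = 5, y_4 = 9, z_4 = 1, d_4 = 2, h_4 = 5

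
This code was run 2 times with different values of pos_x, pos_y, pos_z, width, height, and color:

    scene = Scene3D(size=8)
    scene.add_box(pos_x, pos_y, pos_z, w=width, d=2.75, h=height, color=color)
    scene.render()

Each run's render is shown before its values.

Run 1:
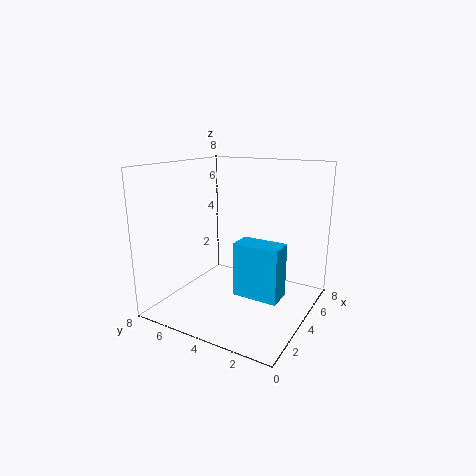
pos_x = 4.25; pos_y = 1.75; pos_z = 0.25; width = 1.5; height = 3.25; color = 'deepskyblue'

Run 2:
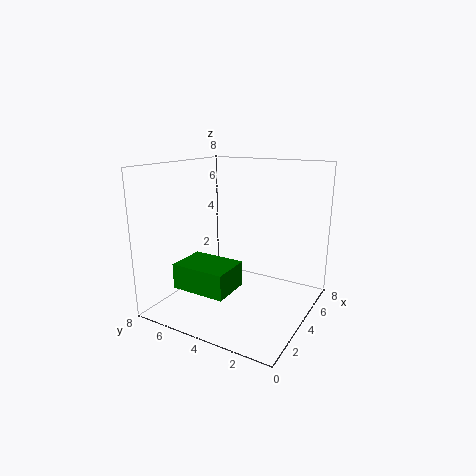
pos_x = 0.25; pos_y = 2.75; pos_z = 2.25; width = 2; height = 1.25; color = 'green'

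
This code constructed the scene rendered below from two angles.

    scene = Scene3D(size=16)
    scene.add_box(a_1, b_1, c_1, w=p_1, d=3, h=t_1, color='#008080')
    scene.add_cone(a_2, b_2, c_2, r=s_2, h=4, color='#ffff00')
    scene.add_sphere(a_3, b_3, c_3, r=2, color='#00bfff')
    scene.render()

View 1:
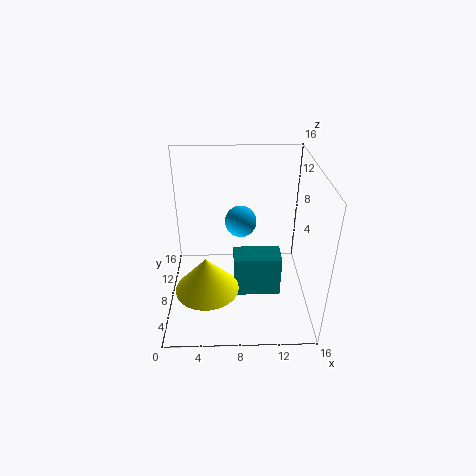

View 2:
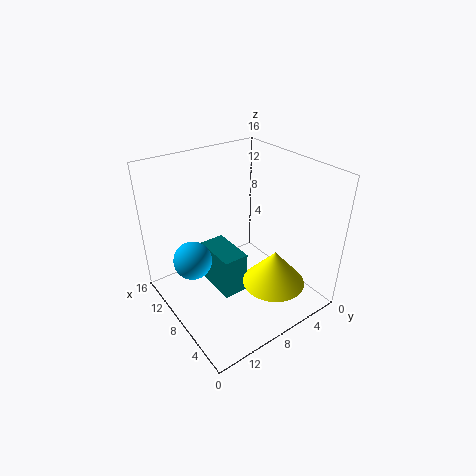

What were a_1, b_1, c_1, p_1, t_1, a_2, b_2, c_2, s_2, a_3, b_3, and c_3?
a_1 = 7.5; b_1 = 7; c_1 = 0.5; p_1 = 5.5; t_1 = 5; a_2 = 4.5; b_2 = 5.5; c_2 = 3; s_2 = 3.5; a_3 = 8.5; b_3 = 13.5; c_3 = 7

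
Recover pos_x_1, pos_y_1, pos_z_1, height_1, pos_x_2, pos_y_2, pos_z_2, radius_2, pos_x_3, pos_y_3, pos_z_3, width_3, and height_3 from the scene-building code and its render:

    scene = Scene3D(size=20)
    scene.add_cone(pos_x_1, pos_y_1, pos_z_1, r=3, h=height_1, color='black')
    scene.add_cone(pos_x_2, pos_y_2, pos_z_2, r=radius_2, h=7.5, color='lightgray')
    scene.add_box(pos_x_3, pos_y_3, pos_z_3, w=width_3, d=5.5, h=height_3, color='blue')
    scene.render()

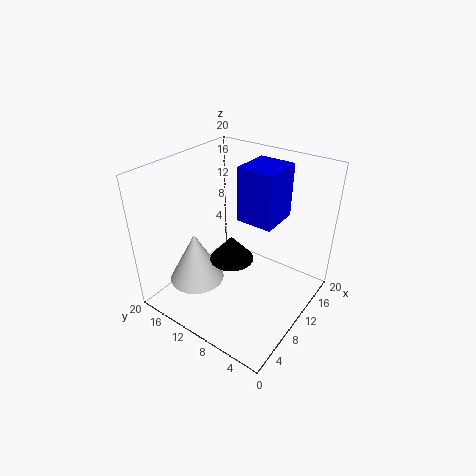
pos_x_1 = 8.5, pos_y_1 = 10, pos_z_1 = 7.5, height_1 = 3.5, pos_x_2 = 7, pos_y_2 = 15.5, pos_z_2 = 2.5, radius_2 = 4, pos_x_3 = 12.5, pos_y_3 = 6.5, pos_z_3 = 11, width_3 = 6, height_3 = 8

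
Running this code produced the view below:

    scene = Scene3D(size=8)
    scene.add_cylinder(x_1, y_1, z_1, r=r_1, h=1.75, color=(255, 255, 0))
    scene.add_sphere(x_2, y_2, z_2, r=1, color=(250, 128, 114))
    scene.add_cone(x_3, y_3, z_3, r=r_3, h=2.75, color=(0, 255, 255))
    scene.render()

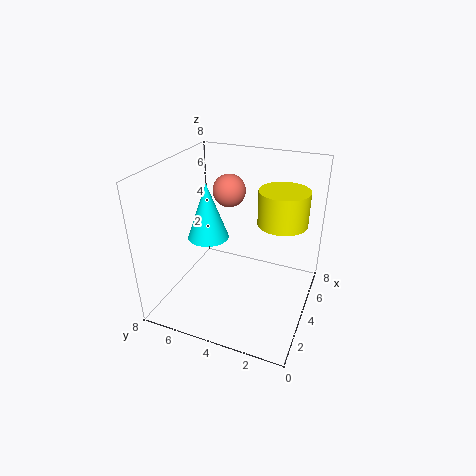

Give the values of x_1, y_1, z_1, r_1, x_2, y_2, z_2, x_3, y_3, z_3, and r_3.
x_1 = 3.75
y_1 = 1.5
z_1 = 5.5
r_1 = 1.25
x_2 = 6.25
y_2 = 5.5
z_2 = 5.75
x_3 = 2
y_3 = 4.75
z_3 = 5
r_3 = 1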